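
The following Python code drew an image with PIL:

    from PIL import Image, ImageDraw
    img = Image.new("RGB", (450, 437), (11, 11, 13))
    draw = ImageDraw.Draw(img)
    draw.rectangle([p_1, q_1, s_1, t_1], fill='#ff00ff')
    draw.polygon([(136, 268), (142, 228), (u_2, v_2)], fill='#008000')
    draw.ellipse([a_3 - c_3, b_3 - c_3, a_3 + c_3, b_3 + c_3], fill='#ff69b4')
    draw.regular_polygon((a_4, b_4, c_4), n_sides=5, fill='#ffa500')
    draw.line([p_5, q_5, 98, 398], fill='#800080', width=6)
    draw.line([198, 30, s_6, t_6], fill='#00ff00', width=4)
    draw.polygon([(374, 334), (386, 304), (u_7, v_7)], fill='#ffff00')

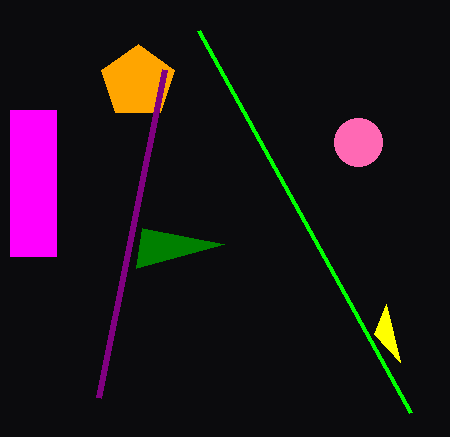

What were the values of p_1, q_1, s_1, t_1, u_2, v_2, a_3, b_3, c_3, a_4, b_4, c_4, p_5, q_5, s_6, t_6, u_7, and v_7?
p_1 = 10; q_1 = 110; s_1 = 56; t_1 = 256; u_2 = 224; v_2 = 244; a_3 = 358; b_3 = 142; c_3 = 24; a_4 = 138; b_4 = 82; c_4 = 38; p_5 = 164; q_5 = 70; s_6 = 410; t_6 = 412; u_7 = 400; v_7 = 362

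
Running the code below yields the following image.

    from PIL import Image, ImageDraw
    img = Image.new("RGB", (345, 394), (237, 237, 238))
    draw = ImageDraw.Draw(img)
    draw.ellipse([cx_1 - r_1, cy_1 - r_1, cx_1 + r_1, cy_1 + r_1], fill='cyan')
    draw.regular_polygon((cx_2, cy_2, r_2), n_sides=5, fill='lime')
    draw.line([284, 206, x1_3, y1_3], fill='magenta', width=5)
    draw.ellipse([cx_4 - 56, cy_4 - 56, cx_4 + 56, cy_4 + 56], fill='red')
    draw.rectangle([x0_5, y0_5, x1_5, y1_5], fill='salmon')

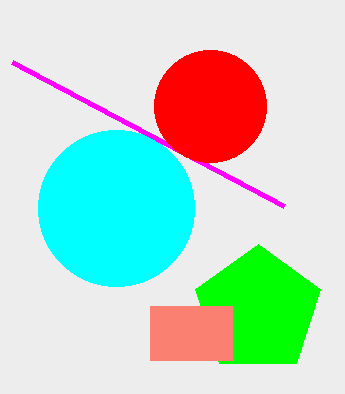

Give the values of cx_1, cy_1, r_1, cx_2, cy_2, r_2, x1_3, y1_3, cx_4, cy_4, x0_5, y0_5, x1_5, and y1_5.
cx_1 = 116; cy_1 = 208; r_1 = 78; cx_2 = 258; cy_2 = 310; r_2 = 66; x1_3 = 12; y1_3 = 62; cx_4 = 210; cy_4 = 106; x0_5 = 150; y0_5 = 306; x1_5 = 232; y1_5 = 360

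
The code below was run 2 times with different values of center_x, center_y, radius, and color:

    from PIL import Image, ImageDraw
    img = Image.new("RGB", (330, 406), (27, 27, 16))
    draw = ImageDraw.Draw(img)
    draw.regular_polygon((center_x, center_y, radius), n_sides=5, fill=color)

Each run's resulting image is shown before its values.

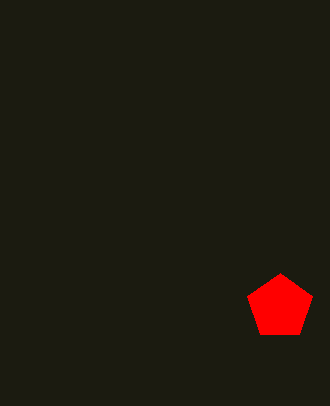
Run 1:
center_x = 280; center_y = 307; radius = 34; color = 'red'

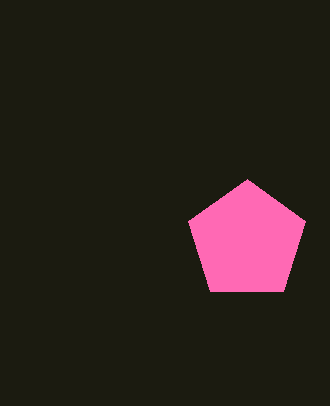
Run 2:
center_x = 247
center_y = 241
radius = 62
color = 'hotpink'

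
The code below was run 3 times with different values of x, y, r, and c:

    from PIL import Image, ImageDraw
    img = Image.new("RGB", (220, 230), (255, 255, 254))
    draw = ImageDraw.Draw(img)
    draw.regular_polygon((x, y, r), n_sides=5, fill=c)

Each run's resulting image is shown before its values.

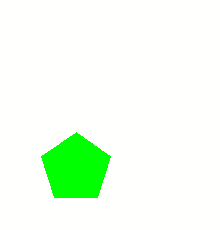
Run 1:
x = 76, y = 168, r = 36, c = 'lime'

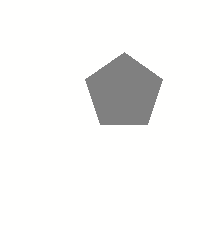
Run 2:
x = 124; y = 92; r = 40; c = 'gray'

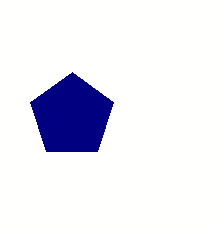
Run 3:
x = 72, y = 116, r = 44, c = 'navy'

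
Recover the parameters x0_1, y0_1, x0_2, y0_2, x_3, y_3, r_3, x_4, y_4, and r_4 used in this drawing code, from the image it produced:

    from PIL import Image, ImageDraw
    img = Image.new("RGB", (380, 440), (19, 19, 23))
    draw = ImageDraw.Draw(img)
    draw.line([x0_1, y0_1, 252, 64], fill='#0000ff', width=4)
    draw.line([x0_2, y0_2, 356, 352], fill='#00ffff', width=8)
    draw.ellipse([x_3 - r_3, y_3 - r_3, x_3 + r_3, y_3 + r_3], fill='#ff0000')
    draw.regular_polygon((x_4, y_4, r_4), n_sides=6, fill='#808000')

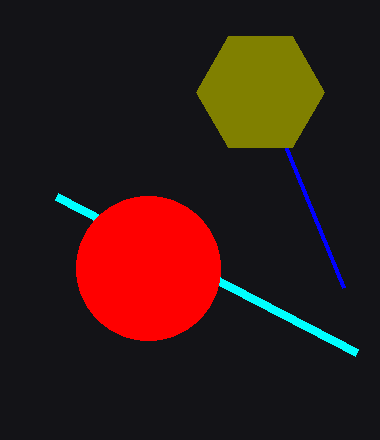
x0_1 = 344; y0_1 = 288; x0_2 = 56; y0_2 = 196; x_3 = 148; y_3 = 268; r_3 = 72; x_4 = 260; y_4 = 92; r_4 = 64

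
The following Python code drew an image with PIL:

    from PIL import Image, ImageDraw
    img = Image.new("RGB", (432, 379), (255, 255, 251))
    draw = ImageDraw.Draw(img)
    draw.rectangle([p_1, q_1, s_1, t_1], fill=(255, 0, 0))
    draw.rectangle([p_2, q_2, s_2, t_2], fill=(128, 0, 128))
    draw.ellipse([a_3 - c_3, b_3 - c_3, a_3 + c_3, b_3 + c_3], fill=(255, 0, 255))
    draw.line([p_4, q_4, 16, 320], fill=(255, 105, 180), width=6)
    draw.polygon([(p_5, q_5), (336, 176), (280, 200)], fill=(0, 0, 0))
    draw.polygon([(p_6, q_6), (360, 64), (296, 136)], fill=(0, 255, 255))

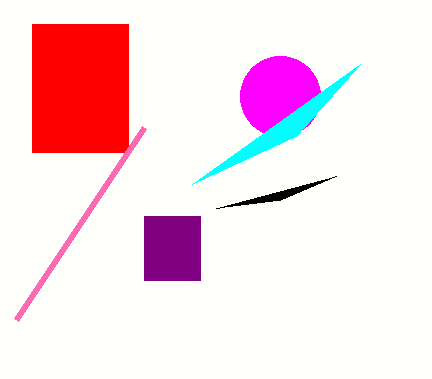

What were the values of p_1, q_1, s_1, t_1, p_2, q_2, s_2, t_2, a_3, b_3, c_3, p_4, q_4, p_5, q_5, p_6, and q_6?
p_1 = 32, q_1 = 24, s_1 = 128, t_1 = 152, p_2 = 144, q_2 = 216, s_2 = 200, t_2 = 280, a_3 = 280, b_3 = 96, c_3 = 40, p_4 = 144, q_4 = 128, p_5 = 216, q_5 = 208, p_6 = 192, q_6 = 184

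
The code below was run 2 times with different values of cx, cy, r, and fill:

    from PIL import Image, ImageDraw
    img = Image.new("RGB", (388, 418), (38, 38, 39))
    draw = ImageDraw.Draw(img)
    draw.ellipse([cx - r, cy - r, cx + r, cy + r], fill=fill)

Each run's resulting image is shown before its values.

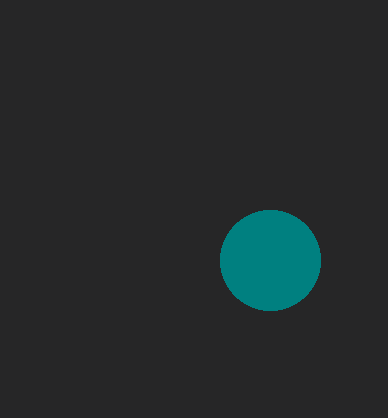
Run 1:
cx = 270
cy = 260
r = 50
fill = 'teal'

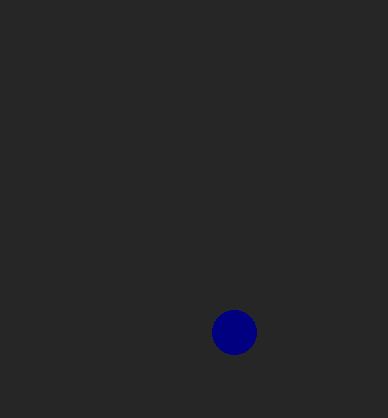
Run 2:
cx = 234; cy = 332; r = 22; fill = 'navy'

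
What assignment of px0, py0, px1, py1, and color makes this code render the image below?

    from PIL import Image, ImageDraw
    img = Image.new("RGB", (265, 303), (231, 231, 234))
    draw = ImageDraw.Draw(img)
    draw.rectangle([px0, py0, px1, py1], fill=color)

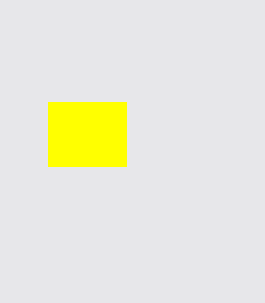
px0 = 48
py0 = 102
px1 = 126
py1 = 166
color = 'yellow'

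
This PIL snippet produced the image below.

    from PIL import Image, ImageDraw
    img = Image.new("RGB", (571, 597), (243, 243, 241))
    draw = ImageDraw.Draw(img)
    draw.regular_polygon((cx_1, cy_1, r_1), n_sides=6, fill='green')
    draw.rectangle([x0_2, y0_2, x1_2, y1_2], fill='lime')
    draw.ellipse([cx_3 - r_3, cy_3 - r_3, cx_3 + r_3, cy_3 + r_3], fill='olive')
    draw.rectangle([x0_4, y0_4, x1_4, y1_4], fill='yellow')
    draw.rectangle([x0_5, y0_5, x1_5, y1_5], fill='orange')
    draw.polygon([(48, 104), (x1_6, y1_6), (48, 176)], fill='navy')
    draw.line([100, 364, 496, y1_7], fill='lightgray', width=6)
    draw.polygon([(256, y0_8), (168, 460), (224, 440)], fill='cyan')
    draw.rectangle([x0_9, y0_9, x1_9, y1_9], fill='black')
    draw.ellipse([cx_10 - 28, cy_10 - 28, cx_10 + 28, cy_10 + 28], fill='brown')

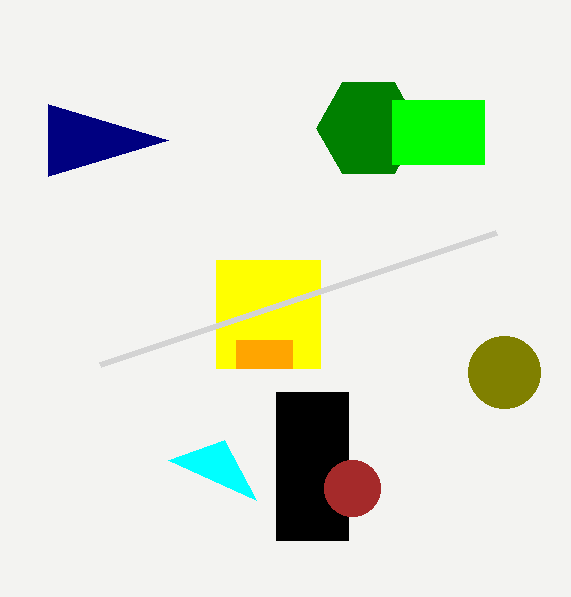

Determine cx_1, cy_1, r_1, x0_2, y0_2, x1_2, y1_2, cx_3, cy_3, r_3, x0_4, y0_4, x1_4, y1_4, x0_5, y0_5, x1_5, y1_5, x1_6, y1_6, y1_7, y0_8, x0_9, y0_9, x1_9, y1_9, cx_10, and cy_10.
cx_1 = 368, cy_1 = 128, r_1 = 52, x0_2 = 392, y0_2 = 100, x1_2 = 484, y1_2 = 164, cx_3 = 504, cy_3 = 372, r_3 = 36, x0_4 = 216, y0_4 = 260, x1_4 = 320, y1_4 = 368, x0_5 = 236, y0_5 = 340, x1_5 = 292, y1_5 = 368, x1_6 = 168, y1_6 = 140, y1_7 = 232, y0_8 = 500, x0_9 = 276, y0_9 = 392, x1_9 = 348, y1_9 = 540, cx_10 = 352, cy_10 = 488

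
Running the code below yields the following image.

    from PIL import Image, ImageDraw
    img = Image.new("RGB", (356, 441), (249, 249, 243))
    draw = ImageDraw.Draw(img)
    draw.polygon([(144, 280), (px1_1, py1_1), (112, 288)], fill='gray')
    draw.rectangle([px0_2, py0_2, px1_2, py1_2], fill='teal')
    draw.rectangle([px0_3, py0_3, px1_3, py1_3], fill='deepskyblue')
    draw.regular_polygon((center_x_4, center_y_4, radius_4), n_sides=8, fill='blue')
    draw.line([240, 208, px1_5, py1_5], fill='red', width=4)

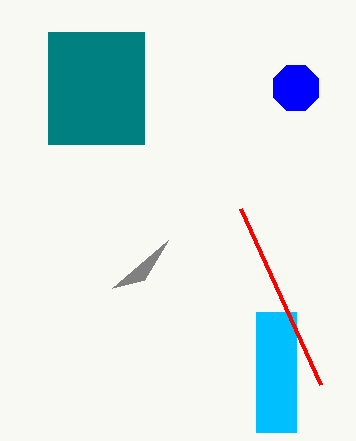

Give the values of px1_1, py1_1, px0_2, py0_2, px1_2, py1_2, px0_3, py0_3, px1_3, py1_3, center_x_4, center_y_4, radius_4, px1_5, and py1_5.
px1_1 = 168; py1_1 = 240; px0_2 = 48; py0_2 = 32; px1_2 = 144; py1_2 = 144; px0_3 = 256; py0_3 = 312; px1_3 = 296; py1_3 = 432; center_x_4 = 296; center_y_4 = 88; radius_4 = 24; px1_5 = 320; py1_5 = 384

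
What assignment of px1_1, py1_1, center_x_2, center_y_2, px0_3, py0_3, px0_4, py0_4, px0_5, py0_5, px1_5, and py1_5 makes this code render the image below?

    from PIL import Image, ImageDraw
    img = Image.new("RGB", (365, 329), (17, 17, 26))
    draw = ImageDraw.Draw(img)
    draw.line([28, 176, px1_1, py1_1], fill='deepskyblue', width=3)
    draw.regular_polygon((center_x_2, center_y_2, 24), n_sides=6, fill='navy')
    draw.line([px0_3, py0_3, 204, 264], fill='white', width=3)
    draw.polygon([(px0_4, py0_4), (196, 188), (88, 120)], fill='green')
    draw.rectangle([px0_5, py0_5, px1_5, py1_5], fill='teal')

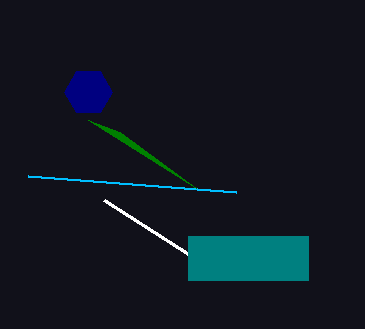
px1_1 = 236, py1_1 = 192, center_x_2 = 88, center_y_2 = 92, px0_3 = 104, py0_3 = 200, px0_4 = 120, py0_4 = 132, px0_5 = 188, py0_5 = 236, px1_5 = 308, py1_5 = 280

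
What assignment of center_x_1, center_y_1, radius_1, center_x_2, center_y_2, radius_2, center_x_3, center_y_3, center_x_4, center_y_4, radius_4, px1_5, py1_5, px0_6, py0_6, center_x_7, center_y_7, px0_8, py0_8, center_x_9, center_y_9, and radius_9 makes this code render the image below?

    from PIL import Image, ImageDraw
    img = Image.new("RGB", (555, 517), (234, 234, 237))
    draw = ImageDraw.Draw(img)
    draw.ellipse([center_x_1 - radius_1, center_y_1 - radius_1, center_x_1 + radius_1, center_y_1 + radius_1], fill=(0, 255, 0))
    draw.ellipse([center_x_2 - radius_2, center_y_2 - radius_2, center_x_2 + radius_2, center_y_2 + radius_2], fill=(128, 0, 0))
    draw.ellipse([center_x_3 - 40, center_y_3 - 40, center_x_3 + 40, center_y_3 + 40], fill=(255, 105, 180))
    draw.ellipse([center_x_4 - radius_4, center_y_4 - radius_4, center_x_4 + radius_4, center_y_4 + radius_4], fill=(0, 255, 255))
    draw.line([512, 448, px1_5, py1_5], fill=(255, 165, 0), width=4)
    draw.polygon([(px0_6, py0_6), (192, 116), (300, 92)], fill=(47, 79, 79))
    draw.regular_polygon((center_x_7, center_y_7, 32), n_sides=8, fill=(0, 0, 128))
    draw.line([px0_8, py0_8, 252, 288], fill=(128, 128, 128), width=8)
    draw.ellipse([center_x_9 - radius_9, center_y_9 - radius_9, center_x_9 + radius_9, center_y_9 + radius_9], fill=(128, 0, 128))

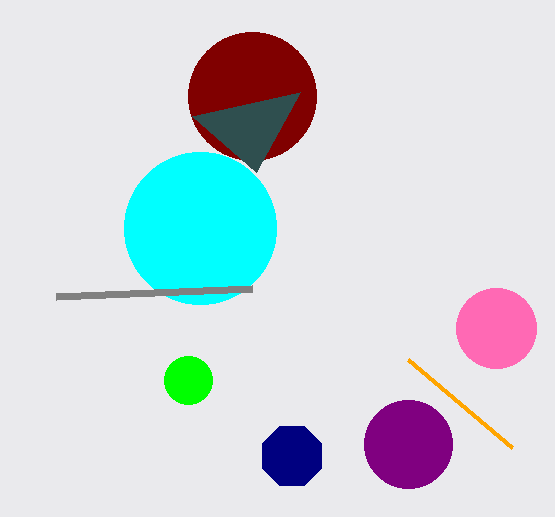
center_x_1 = 188; center_y_1 = 380; radius_1 = 24; center_x_2 = 252; center_y_2 = 96; radius_2 = 64; center_x_3 = 496; center_y_3 = 328; center_x_4 = 200; center_y_4 = 228; radius_4 = 76; px1_5 = 408; py1_5 = 360; px0_6 = 256; py0_6 = 172; center_x_7 = 292; center_y_7 = 456; px0_8 = 56; py0_8 = 296; center_x_9 = 408; center_y_9 = 444; radius_9 = 44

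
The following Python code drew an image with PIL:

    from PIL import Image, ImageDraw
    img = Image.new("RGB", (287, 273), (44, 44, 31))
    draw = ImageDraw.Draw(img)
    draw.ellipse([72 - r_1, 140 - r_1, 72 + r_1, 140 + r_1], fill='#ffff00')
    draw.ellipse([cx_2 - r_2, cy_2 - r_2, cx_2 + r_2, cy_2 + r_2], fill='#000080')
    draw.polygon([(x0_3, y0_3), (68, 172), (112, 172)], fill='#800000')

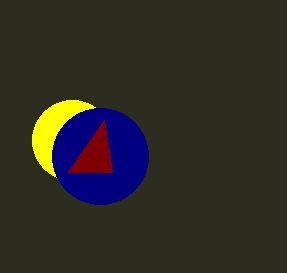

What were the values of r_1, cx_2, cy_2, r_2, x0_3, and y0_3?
r_1 = 40
cx_2 = 100
cy_2 = 156
r_2 = 48
x0_3 = 104
y0_3 = 120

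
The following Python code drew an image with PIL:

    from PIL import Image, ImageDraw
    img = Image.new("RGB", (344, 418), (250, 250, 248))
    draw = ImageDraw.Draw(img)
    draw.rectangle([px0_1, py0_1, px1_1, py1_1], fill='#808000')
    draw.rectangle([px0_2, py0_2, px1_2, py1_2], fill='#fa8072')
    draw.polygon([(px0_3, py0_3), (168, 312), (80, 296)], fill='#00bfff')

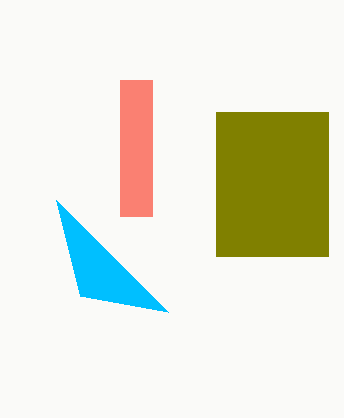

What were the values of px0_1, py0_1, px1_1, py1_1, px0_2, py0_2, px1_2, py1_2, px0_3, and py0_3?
px0_1 = 216
py0_1 = 112
px1_1 = 328
py1_1 = 256
px0_2 = 120
py0_2 = 80
px1_2 = 152
py1_2 = 216
px0_3 = 56
py0_3 = 200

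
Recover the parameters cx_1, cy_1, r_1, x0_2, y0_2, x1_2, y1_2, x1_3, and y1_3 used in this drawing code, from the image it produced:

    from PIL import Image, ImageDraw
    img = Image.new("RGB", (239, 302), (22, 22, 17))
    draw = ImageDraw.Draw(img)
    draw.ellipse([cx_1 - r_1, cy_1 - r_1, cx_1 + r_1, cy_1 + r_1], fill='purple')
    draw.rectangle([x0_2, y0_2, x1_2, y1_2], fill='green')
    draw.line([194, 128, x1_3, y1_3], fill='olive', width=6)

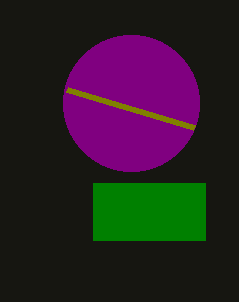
cx_1 = 131, cy_1 = 103, r_1 = 68, x0_2 = 93, y0_2 = 183, x1_2 = 205, y1_2 = 240, x1_3 = 67, y1_3 = 90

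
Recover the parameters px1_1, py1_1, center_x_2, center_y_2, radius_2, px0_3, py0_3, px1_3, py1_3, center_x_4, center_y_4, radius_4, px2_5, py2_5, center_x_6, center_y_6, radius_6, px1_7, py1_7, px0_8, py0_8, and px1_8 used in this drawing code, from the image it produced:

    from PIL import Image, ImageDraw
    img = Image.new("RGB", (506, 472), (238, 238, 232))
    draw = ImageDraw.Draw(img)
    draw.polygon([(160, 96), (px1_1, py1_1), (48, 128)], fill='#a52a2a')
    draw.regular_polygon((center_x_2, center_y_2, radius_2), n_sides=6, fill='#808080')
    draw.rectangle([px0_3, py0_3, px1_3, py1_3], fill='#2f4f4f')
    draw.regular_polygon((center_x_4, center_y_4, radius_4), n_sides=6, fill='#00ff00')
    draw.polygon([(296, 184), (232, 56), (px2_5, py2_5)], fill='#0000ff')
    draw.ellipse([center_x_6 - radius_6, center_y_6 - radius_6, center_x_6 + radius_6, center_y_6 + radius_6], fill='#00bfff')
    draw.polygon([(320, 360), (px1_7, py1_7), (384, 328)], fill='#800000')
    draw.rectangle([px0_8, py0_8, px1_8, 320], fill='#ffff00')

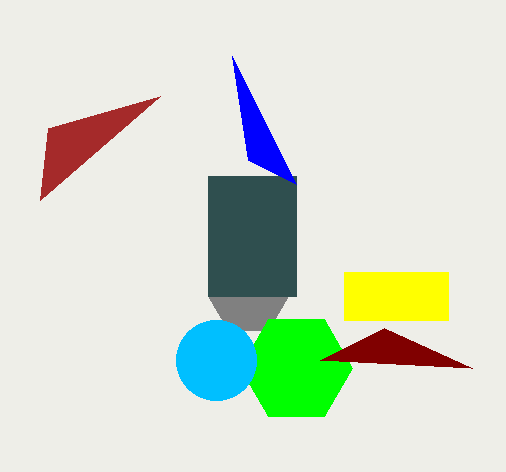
px1_1 = 40; py1_1 = 200; center_x_2 = 248; center_y_2 = 296; radius_2 = 40; px0_3 = 208; py0_3 = 176; px1_3 = 296; py1_3 = 296; center_x_4 = 296; center_y_4 = 368; radius_4 = 56; px2_5 = 248; py2_5 = 160; center_x_6 = 216; center_y_6 = 360; radius_6 = 40; px1_7 = 472; py1_7 = 368; px0_8 = 344; py0_8 = 272; px1_8 = 448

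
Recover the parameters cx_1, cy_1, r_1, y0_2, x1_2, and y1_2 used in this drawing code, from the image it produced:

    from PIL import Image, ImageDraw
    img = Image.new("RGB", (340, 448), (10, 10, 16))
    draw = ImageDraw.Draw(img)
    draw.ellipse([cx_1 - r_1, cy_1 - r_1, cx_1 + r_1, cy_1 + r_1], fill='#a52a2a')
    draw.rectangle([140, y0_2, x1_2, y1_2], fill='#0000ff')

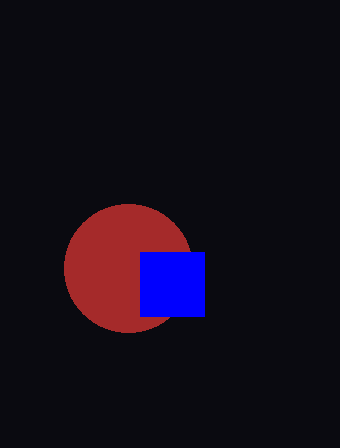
cx_1 = 128, cy_1 = 268, r_1 = 64, y0_2 = 252, x1_2 = 204, y1_2 = 316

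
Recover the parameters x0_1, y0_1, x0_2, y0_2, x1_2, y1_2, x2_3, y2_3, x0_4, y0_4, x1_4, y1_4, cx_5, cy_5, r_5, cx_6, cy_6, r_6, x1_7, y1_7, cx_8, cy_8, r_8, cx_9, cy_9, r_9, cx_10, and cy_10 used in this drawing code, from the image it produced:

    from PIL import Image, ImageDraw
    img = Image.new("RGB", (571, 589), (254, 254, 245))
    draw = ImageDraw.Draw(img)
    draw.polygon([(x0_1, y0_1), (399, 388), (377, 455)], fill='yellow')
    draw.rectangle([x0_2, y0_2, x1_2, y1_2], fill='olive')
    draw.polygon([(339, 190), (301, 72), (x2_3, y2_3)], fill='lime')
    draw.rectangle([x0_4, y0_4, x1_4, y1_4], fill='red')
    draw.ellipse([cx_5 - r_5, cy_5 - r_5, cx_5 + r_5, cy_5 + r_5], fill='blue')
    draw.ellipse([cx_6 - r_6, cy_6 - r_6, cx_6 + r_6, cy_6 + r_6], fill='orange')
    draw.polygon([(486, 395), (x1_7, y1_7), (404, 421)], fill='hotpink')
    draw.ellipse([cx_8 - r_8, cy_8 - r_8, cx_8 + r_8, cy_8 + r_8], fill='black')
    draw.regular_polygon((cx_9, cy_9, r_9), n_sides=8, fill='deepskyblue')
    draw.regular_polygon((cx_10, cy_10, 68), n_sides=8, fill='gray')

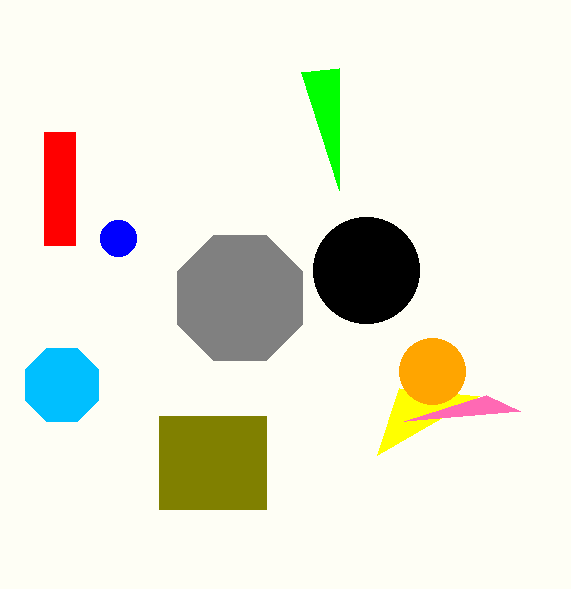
x0_1 = 479, y0_1 = 396, x0_2 = 159, y0_2 = 416, x1_2 = 266, y1_2 = 509, x2_3 = 339, y2_3 = 68, x0_4 = 44, y0_4 = 132, x1_4 = 75, y1_4 = 245, cx_5 = 118, cy_5 = 238, r_5 = 18, cx_6 = 432, cy_6 = 371, r_6 = 33, x1_7 = 520, y1_7 = 411, cx_8 = 366, cy_8 = 270, r_8 = 53, cx_9 = 62, cy_9 = 385, r_9 = 40, cx_10 = 240, cy_10 = 298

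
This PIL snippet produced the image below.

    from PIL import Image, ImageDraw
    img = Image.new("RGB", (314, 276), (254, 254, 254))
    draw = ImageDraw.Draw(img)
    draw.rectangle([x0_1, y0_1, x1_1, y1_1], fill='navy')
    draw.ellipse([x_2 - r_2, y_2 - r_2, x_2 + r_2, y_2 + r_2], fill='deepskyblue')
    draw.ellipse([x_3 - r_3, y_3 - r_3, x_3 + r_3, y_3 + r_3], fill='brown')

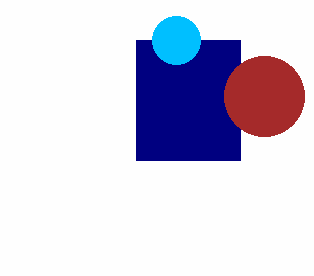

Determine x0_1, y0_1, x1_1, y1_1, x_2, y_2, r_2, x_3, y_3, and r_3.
x0_1 = 136, y0_1 = 40, x1_1 = 240, y1_1 = 160, x_2 = 176, y_2 = 40, r_2 = 24, x_3 = 264, y_3 = 96, r_3 = 40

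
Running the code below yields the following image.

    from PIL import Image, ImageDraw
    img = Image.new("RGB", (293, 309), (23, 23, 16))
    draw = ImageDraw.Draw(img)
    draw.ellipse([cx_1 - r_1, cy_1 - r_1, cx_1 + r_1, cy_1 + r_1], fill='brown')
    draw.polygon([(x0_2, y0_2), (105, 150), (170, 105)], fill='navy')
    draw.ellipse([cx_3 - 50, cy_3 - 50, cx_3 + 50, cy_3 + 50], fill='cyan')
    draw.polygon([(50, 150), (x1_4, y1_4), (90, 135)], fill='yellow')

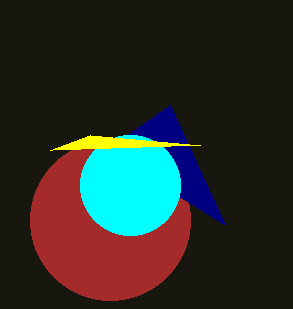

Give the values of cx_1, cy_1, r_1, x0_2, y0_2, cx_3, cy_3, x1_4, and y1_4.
cx_1 = 110
cy_1 = 220
r_1 = 80
x0_2 = 225
y0_2 = 225
cx_3 = 130
cy_3 = 185
x1_4 = 200
y1_4 = 145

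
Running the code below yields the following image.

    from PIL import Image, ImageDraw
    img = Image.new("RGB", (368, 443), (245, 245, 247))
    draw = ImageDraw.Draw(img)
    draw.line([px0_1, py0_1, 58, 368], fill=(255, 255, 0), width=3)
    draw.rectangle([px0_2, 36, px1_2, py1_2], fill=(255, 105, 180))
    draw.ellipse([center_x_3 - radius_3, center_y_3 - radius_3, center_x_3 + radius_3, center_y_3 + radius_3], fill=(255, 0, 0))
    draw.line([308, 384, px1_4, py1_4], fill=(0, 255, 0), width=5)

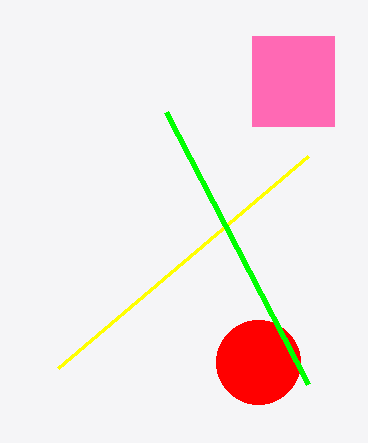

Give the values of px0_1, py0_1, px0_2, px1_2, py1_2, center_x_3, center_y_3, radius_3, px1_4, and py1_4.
px0_1 = 308; py0_1 = 156; px0_2 = 252; px1_2 = 334; py1_2 = 126; center_x_3 = 258; center_y_3 = 362; radius_3 = 42; px1_4 = 166; py1_4 = 112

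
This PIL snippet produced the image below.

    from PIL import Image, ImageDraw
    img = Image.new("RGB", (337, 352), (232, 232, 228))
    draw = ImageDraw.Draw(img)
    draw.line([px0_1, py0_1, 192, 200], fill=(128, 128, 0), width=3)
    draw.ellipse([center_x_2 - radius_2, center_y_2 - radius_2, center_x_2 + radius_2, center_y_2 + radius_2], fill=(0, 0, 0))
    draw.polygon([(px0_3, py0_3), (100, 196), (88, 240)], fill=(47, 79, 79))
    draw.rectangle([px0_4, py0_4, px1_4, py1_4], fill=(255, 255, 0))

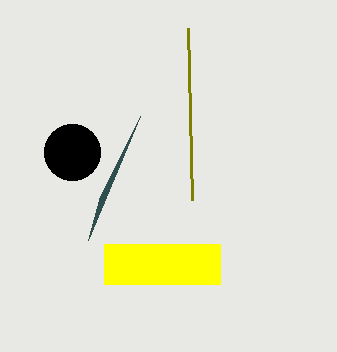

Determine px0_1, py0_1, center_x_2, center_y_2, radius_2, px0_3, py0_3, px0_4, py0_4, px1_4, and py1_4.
px0_1 = 188
py0_1 = 28
center_x_2 = 72
center_y_2 = 152
radius_2 = 28
px0_3 = 140
py0_3 = 116
px0_4 = 104
py0_4 = 244
px1_4 = 220
py1_4 = 284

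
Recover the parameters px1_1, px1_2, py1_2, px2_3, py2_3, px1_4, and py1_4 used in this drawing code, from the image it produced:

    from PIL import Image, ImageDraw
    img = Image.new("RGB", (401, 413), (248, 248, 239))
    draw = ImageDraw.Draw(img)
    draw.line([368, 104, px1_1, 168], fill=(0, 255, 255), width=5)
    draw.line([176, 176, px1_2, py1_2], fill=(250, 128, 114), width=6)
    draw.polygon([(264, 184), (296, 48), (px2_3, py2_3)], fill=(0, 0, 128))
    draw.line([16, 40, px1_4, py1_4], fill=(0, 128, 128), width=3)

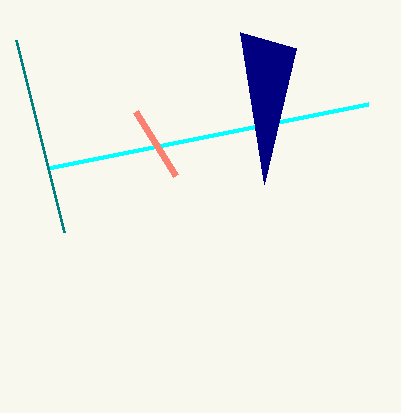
px1_1 = 48; px1_2 = 136; py1_2 = 112; px2_3 = 240; py2_3 = 32; px1_4 = 64; py1_4 = 232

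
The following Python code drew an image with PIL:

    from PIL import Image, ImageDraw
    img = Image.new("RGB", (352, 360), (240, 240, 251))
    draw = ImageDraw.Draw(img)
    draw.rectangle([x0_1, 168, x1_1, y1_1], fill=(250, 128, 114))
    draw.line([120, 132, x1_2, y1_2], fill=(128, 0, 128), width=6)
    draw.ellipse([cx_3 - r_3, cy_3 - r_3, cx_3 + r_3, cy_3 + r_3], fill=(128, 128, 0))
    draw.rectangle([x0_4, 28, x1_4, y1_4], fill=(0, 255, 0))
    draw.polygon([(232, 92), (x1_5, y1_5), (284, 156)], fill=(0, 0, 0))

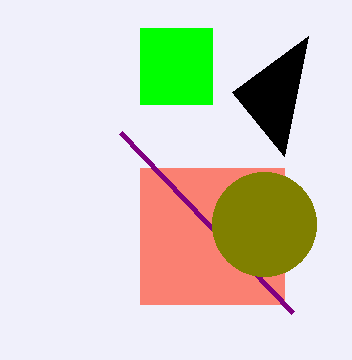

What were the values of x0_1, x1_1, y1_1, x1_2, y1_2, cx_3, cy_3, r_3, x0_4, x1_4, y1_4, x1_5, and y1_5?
x0_1 = 140, x1_1 = 284, y1_1 = 304, x1_2 = 292, y1_2 = 312, cx_3 = 264, cy_3 = 224, r_3 = 52, x0_4 = 140, x1_4 = 212, y1_4 = 104, x1_5 = 308, y1_5 = 36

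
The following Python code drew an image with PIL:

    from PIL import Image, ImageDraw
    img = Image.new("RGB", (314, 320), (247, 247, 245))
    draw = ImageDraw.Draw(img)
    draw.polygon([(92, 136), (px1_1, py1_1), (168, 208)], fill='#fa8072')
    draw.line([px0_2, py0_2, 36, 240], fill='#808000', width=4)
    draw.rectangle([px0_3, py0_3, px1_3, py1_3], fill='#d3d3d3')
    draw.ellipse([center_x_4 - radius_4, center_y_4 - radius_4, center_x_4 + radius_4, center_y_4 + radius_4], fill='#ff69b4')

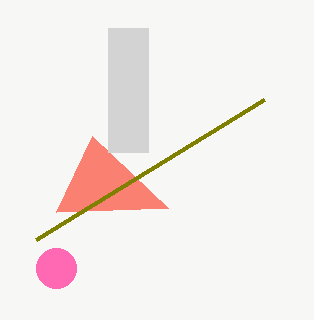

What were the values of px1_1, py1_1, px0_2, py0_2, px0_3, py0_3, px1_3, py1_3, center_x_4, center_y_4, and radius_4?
px1_1 = 56, py1_1 = 212, px0_2 = 264, py0_2 = 100, px0_3 = 108, py0_3 = 28, px1_3 = 148, py1_3 = 152, center_x_4 = 56, center_y_4 = 268, radius_4 = 20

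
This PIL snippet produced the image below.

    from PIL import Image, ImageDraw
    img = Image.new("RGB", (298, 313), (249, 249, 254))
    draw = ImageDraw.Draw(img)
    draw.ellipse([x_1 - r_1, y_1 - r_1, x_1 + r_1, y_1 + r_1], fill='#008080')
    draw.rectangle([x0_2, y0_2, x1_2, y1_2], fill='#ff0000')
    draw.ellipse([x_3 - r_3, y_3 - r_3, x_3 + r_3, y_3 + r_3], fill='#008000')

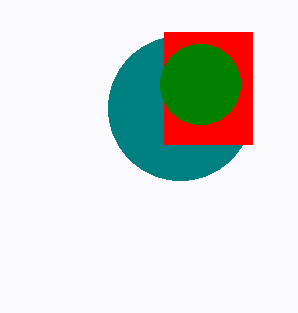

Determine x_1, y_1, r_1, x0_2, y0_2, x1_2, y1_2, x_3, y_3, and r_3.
x_1 = 180; y_1 = 108; r_1 = 72; x0_2 = 164; y0_2 = 32; x1_2 = 252; y1_2 = 144; x_3 = 200; y_3 = 84; r_3 = 40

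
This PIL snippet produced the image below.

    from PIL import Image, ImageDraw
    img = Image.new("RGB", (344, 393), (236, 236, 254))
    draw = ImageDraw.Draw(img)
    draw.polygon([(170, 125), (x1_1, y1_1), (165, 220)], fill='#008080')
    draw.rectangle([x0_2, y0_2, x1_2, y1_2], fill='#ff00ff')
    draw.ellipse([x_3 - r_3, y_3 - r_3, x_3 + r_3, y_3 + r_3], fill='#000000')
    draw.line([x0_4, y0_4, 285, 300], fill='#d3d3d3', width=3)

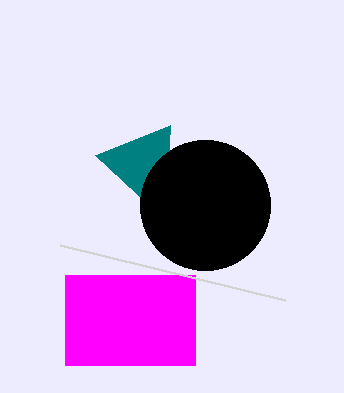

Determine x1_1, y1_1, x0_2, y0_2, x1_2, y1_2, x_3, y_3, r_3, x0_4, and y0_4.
x1_1 = 95
y1_1 = 155
x0_2 = 65
y0_2 = 275
x1_2 = 195
y1_2 = 365
x_3 = 205
y_3 = 205
r_3 = 65
x0_4 = 60
y0_4 = 245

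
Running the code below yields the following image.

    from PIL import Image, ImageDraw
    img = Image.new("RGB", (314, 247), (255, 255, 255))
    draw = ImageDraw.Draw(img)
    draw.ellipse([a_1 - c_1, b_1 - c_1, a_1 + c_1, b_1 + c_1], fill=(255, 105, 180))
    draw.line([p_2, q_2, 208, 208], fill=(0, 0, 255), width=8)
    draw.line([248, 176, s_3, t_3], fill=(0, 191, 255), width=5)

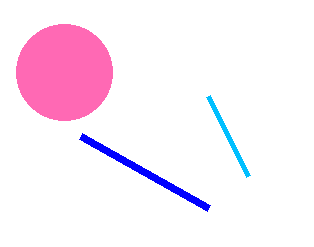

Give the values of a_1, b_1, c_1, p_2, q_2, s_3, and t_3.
a_1 = 64, b_1 = 72, c_1 = 48, p_2 = 80, q_2 = 136, s_3 = 208, t_3 = 96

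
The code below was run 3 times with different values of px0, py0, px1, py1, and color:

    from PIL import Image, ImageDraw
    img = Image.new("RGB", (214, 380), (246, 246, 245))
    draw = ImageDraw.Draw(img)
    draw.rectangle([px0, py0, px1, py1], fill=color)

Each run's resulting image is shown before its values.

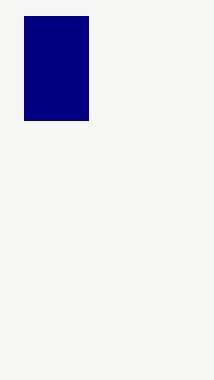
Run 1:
px0 = 24, py0 = 16, px1 = 88, py1 = 120, color = 'navy'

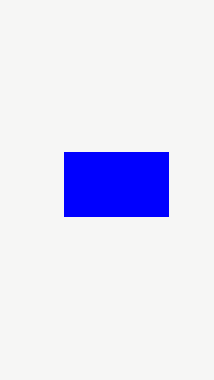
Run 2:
px0 = 64, py0 = 152, px1 = 168, py1 = 216, color = 'blue'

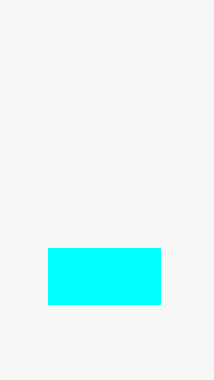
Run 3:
px0 = 48; py0 = 248; px1 = 160; py1 = 304; color = 'cyan'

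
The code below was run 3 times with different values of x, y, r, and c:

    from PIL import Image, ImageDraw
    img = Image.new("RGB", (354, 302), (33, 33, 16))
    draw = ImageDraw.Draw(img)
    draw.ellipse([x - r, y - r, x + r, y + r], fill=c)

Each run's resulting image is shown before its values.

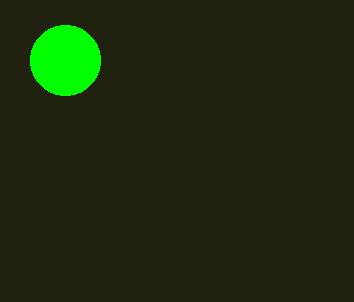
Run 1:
x = 65
y = 60
r = 35
c = 'lime'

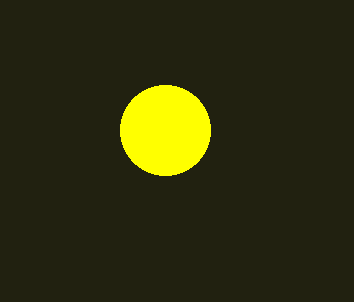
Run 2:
x = 165; y = 130; r = 45; c = 'yellow'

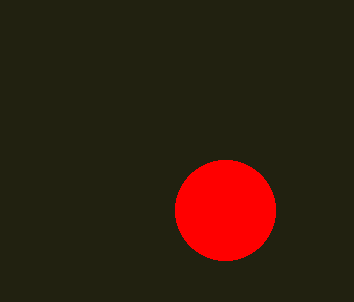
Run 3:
x = 225, y = 210, r = 50, c = 'red'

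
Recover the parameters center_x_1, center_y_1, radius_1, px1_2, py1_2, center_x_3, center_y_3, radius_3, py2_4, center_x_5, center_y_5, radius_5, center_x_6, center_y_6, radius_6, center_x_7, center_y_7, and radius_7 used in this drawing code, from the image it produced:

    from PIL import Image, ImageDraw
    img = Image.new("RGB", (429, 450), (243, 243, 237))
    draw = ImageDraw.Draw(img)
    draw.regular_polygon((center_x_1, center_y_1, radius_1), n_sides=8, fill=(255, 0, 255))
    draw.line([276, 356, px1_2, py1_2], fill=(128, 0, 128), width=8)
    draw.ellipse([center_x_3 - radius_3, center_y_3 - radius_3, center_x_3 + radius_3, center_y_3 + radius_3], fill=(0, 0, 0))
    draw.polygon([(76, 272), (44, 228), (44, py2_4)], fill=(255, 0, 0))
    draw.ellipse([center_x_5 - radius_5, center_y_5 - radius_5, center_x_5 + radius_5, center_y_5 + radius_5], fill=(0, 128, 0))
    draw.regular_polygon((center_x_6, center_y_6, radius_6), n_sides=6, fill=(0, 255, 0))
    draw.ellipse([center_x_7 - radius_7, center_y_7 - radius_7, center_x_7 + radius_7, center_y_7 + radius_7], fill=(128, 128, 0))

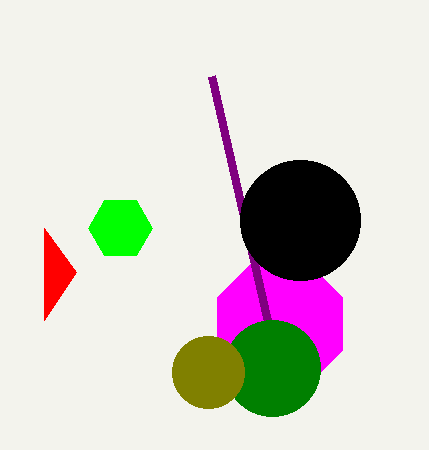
center_x_1 = 280; center_y_1 = 324; radius_1 = 68; px1_2 = 212; py1_2 = 76; center_x_3 = 300; center_y_3 = 220; radius_3 = 60; py2_4 = 320; center_x_5 = 272; center_y_5 = 368; radius_5 = 48; center_x_6 = 120; center_y_6 = 228; radius_6 = 32; center_x_7 = 208; center_y_7 = 372; radius_7 = 36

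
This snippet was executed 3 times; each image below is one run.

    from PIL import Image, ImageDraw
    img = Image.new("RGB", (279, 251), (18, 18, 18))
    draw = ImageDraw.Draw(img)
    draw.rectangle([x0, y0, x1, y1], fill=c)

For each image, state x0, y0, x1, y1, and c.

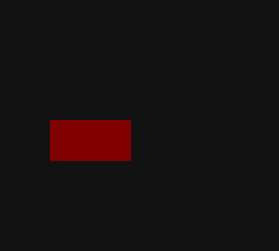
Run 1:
x0 = 50
y0 = 120
x1 = 130
y1 = 160
c = 'maroon'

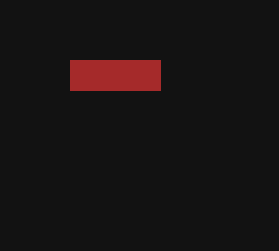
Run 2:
x0 = 70
y0 = 60
x1 = 160
y1 = 90
c = 'brown'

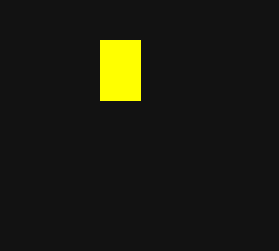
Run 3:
x0 = 100
y0 = 40
x1 = 140
y1 = 100
c = 'yellow'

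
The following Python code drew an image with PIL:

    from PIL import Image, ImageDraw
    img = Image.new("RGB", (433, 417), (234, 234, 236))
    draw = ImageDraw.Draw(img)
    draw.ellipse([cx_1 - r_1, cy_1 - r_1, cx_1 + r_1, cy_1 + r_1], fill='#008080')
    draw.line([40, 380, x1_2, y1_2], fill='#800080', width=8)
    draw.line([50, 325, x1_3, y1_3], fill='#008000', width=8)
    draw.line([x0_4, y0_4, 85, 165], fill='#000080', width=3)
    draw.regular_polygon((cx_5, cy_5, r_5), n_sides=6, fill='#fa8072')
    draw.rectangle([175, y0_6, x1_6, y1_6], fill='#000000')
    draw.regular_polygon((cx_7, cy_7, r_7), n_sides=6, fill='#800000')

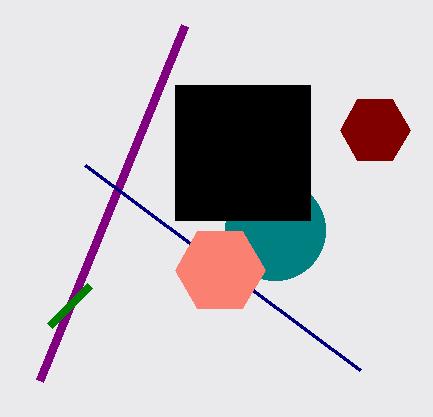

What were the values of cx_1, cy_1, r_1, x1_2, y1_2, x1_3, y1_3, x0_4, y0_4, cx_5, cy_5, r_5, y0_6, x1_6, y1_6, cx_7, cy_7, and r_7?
cx_1 = 275
cy_1 = 230
r_1 = 50
x1_2 = 185
y1_2 = 25
x1_3 = 90
y1_3 = 285
x0_4 = 360
y0_4 = 370
cx_5 = 220
cy_5 = 270
r_5 = 45
y0_6 = 85
x1_6 = 310
y1_6 = 220
cx_7 = 375
cy_7 = 130
r_7 = 35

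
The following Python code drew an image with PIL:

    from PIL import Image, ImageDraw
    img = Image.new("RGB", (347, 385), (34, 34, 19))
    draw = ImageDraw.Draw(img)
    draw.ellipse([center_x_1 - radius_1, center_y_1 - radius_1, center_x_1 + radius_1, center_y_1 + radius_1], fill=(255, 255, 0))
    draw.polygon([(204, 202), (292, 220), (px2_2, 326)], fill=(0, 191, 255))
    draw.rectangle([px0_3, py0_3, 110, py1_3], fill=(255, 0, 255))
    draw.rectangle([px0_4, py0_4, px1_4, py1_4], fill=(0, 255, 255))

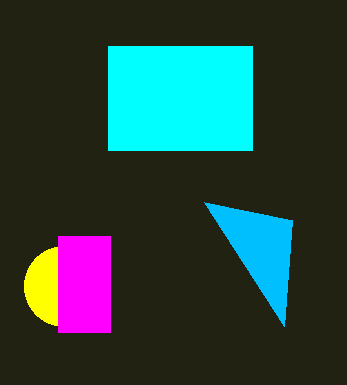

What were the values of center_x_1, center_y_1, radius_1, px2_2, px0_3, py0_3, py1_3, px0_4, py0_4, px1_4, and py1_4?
center_x_1 = 64, center_y_1 = 286, radius_1 = 40, px2_2 = 284, px0_3 = 58, py0_3 = 236, py1_3 = 332, px0_4 = 108, py0_4 = 46, px1_4 = 252, py1_4 = 150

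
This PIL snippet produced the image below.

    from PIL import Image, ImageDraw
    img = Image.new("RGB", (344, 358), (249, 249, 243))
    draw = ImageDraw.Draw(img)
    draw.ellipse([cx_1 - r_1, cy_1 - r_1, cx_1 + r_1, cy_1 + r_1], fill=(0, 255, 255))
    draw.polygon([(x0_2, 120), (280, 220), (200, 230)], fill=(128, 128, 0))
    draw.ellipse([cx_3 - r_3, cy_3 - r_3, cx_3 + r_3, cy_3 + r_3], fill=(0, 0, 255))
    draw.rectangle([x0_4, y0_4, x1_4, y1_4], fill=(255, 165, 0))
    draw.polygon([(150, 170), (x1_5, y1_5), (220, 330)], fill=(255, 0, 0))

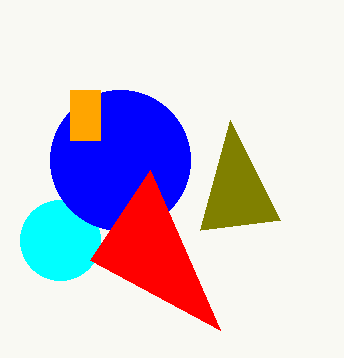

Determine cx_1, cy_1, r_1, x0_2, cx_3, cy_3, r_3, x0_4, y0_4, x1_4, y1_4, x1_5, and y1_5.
cx_1 = 60, cy_1 = 240, r_1 = 40, x0_2 = 230, cx_3 = 120, cy_3 = 160, r_3 = 70, x0_4 = 70, y0_4 = 90, x1_4 = 100, y1_4 = 140, x1_5 = 90, y1_5 = 260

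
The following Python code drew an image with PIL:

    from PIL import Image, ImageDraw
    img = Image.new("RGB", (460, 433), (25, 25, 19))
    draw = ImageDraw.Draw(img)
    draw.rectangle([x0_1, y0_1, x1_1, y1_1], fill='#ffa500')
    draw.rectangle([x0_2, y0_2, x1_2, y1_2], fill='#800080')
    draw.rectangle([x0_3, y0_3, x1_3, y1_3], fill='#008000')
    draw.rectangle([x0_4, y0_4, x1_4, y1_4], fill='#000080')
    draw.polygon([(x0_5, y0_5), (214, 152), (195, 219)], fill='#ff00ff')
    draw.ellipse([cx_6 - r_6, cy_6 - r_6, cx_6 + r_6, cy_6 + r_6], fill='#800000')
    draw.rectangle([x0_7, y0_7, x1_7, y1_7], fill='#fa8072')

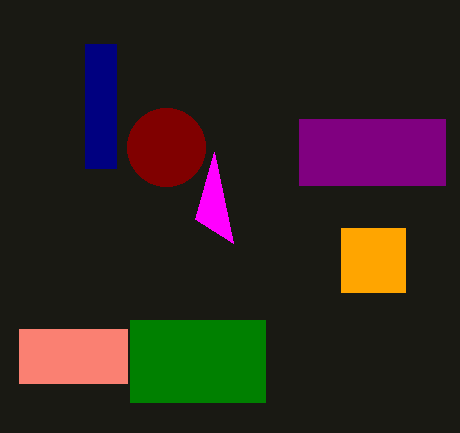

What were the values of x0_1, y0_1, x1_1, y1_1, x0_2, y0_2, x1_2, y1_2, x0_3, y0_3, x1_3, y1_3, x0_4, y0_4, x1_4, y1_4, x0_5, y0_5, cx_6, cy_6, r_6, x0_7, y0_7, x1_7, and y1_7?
x0_1 = 341; y0_1 = 228; x1_1 = 405; y1_1 = 292; x0_2 = 299; y0_2 = 119; x1_2 = 445; y1_2 = 185; x0_3 = 130; y0_3 = 320; x1_3 = 265; y1_3 = 402; x0_4 = 85; y0_4 = 44; x1_4 = 116; y1_4 = 168; x0_5 = 233; y0_5 = 243; cx_6 = 166; cy_6 = 147; r_6 = 39; x0_7 = 19; y0_7 = 329; x1_7 = 127; y1_7 = 383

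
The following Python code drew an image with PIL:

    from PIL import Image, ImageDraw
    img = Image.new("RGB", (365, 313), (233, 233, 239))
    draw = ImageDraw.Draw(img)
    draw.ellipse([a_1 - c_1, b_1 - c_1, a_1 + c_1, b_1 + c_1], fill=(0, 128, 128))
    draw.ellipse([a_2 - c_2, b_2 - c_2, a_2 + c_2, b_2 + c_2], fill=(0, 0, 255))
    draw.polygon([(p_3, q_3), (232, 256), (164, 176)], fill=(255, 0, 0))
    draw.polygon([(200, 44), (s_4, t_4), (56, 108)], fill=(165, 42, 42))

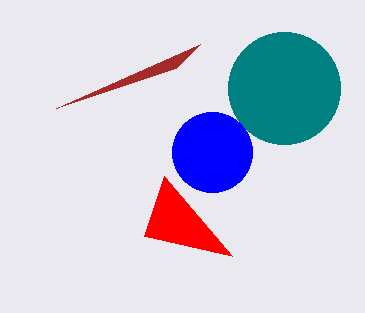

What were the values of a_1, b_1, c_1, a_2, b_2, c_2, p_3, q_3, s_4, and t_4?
a_1 = 284, b_1 = 88, c_1 = 56, a_2 = 212, b_2 = 152, c_2 = 40, p_3 = 144, q_3 = 236, s_4 = 176, t_4 = 68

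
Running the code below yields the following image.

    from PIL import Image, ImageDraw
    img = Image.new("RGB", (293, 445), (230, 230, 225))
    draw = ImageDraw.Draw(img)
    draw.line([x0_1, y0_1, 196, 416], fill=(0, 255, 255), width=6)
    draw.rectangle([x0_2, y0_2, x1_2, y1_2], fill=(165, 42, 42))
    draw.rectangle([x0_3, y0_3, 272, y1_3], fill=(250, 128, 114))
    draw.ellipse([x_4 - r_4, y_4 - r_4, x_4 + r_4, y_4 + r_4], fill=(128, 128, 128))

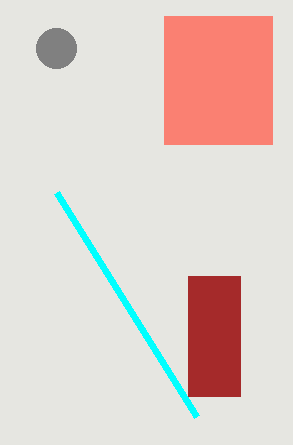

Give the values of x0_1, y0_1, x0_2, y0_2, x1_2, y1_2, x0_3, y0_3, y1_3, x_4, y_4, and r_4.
x0_1 = 56; y0_1 = 192; x0_2 = 188; y0_2 = 276; x1_2 = 240; y1_2 = 396; x0_3 = 164; y0_3 = 16; y1_3 = 144; x_4 = 56; y_4 = 48; r_4 = 20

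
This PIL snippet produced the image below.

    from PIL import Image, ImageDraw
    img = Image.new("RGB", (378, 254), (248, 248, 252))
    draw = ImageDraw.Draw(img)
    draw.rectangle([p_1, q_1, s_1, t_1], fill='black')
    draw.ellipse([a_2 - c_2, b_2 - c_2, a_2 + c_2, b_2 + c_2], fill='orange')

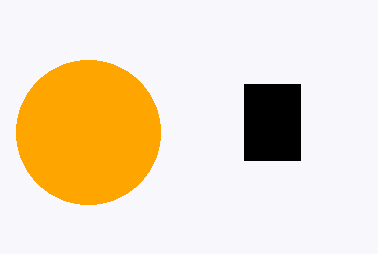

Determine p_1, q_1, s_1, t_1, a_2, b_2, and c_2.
p_1 = 244, q_1 = 84, s_1 = 300, t_1 = 160, a_2 = 88, b_2 = 132, c_2 = 72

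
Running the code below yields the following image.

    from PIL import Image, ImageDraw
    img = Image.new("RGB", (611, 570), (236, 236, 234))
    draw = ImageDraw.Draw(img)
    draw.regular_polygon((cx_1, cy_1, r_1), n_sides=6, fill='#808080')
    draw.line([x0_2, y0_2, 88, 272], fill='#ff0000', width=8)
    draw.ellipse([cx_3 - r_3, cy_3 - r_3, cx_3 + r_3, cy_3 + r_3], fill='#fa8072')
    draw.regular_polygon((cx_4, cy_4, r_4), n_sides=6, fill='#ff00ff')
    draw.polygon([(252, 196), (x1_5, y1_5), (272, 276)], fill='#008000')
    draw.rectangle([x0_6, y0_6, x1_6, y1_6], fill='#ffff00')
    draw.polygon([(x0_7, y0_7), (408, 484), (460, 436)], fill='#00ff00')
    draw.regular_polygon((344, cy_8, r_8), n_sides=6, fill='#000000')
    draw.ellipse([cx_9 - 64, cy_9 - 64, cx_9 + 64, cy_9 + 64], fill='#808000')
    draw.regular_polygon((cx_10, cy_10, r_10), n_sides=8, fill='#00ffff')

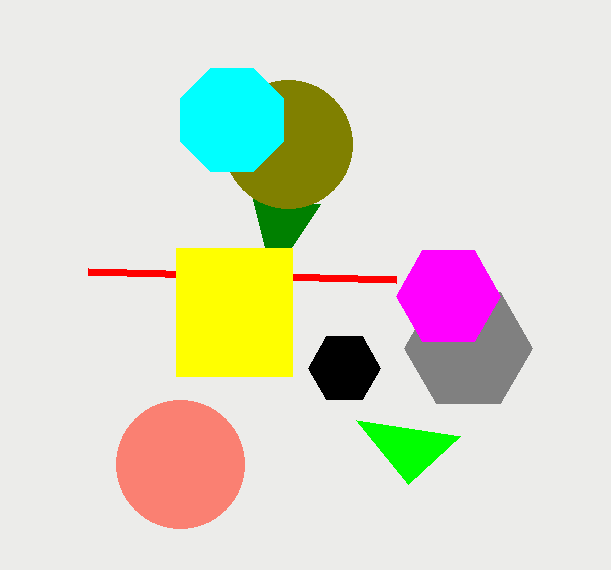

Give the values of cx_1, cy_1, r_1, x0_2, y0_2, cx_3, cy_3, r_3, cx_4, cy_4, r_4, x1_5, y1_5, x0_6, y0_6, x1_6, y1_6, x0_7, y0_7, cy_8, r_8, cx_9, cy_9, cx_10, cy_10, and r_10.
cx_1 = 468; cy_1 = 348; r_1 = 64; x0_2 = 396; y0_2 = 280; cx_3 = 180; cy_3 = 464; r_3 = 64; cx_4 = 448; cy_4 = 296; r_4 = 52; x1_5 = 320; y1_5 = 204; x0_6 = 176; y0_6 = 248; x1_6 = 292; y1_6 = 376; x0_7 = 356; y0_7 = 420; cy_8 = 368; r_8 = 36; cx_9 = 288; cy_9 = 144; cx_10 = 232; cy_10 = 120; r_10 = 56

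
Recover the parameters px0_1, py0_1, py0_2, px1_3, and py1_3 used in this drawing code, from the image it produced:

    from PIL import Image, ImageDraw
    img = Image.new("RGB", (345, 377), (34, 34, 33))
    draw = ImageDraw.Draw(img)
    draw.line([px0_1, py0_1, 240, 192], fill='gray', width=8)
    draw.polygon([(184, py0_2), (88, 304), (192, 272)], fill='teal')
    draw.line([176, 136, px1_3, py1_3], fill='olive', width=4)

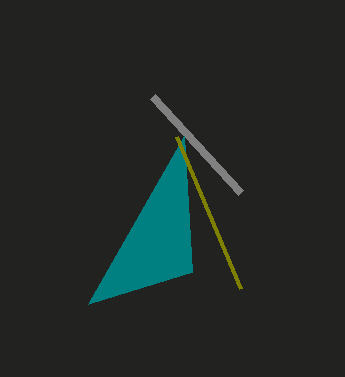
px0_1 = 152
py0_1 = 96
py0_2 = 136
px1_3 = 240
py1_3 = 288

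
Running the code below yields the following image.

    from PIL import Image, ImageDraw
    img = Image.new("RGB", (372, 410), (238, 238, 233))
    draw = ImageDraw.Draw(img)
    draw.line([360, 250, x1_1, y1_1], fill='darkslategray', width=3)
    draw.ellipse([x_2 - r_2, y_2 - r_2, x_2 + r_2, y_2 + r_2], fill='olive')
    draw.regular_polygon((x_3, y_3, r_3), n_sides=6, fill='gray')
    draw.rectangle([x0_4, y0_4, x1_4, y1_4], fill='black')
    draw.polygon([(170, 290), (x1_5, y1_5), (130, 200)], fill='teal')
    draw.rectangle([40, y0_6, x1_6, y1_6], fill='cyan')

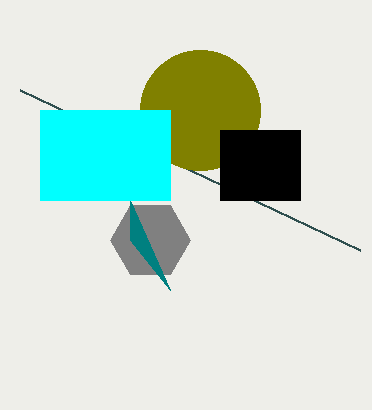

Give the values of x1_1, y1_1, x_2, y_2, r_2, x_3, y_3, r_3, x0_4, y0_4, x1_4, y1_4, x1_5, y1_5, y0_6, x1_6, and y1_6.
x1_1 = 20
y1_1 = 90
x_2 = 200
y_2 = 110
r_2 = 60
x_3 = 150
y_3 = 240
r_3 = 40
x0_4 = 220
y0_4 = 130
x1_4 = 300
y1_4 = 200
x1_5 = 130
y1_5 = 240
y0_6 = 110
x1_6 = 170
y1_6 = 200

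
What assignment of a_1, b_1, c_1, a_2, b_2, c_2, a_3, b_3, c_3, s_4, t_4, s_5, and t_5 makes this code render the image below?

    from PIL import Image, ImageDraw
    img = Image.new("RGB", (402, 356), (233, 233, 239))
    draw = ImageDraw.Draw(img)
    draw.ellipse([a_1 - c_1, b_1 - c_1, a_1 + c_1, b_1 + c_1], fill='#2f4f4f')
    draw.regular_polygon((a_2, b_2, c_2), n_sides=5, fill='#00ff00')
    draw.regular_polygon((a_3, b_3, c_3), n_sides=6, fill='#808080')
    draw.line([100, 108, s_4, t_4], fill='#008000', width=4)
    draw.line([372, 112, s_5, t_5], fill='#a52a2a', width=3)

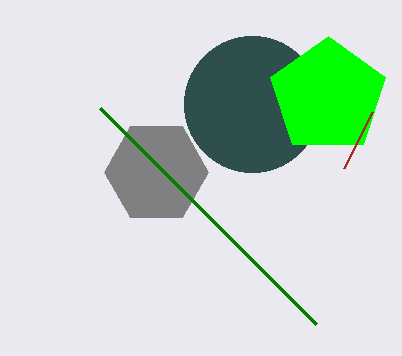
a_1 = 252; b_1 = 104; c_1 = 68; a_2 = 328; b_2 = 96; c_2 = 60; a_3 = 156; b_3 = 172; c_3 = 52; s_4 = 316; t_4 = 324; s_5 = 344; t_5 = 168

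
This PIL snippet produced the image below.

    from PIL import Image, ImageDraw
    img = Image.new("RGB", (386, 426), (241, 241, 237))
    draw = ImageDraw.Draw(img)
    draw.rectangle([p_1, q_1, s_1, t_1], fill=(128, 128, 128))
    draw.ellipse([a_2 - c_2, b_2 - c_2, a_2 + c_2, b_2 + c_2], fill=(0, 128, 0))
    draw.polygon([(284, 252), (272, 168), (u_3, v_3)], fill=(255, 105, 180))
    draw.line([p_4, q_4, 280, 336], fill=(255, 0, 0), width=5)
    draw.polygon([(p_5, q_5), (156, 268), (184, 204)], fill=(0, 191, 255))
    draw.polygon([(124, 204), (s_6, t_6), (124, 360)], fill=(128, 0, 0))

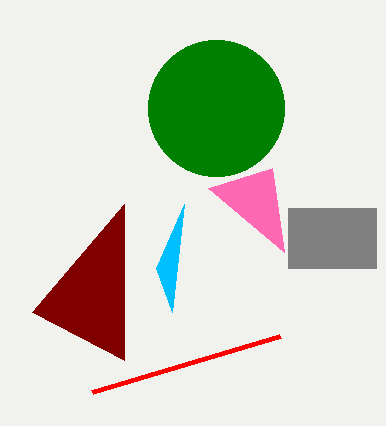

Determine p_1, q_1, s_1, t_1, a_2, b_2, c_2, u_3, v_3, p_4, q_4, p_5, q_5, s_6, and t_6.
p_1 = 288, q_1 = 208, s_1 = 376, t_1 = 268, a_2 = 216, b_2 = 108, c_2 = 68, u_3 = 208, v_3 = 188, p_4 = 92, q_4 = 392, p_5 = 172, q_5 = 312, s_6 = 32, t_6 = 312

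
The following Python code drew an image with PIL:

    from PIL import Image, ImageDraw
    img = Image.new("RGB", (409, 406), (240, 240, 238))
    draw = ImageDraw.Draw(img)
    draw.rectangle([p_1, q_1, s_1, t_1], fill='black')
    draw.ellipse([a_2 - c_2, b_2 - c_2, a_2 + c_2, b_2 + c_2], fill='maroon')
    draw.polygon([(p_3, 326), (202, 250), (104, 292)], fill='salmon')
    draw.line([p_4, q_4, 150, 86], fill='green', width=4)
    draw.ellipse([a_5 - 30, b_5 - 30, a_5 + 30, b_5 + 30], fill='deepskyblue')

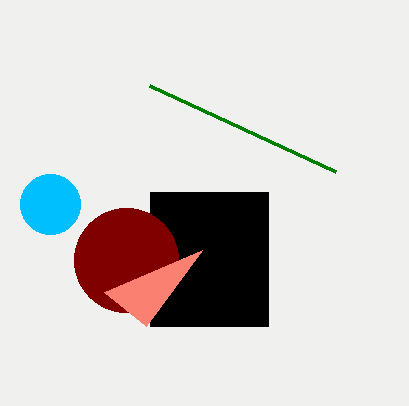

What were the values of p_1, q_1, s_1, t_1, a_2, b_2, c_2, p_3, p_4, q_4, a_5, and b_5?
p_1 = 150; q_1 = 192; s_1 = 268; t_1 = 326; a_2 = 126; b_2 = 260; c_2 = 52; p_3 = 146; p_4 = 336; q_4 = 172; a_5 = 50; b_5 = 204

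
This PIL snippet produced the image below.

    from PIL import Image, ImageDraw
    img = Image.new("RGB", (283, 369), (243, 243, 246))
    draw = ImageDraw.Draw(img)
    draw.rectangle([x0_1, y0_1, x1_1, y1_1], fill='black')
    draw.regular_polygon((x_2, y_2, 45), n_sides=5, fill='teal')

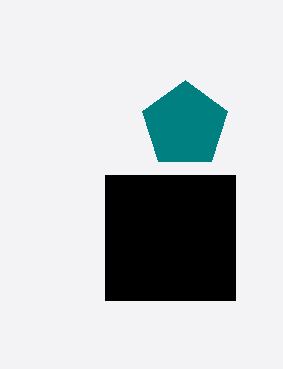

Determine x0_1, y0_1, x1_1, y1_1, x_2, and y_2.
x0_1 = 105, y0_1 = 175, x1_1 = 235, y1_1 = 300, x_2 = 185, y_2 = 125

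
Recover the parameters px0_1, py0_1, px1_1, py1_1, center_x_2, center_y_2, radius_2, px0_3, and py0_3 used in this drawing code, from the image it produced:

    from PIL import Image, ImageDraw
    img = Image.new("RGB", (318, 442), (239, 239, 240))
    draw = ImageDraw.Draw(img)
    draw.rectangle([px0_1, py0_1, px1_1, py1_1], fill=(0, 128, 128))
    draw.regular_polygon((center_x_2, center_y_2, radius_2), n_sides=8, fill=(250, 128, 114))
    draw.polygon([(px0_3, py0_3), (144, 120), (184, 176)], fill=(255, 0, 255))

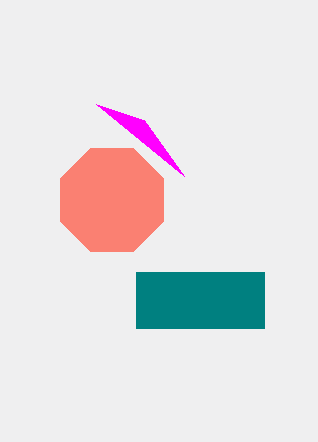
px0_1 = 136
py0_1 = 272
px1_1 = 264
py1_1 = 328
center_x_2 = 112
center_y_2 = 200
radius_2 = 56
px0_3 = 96
py0_3 = 104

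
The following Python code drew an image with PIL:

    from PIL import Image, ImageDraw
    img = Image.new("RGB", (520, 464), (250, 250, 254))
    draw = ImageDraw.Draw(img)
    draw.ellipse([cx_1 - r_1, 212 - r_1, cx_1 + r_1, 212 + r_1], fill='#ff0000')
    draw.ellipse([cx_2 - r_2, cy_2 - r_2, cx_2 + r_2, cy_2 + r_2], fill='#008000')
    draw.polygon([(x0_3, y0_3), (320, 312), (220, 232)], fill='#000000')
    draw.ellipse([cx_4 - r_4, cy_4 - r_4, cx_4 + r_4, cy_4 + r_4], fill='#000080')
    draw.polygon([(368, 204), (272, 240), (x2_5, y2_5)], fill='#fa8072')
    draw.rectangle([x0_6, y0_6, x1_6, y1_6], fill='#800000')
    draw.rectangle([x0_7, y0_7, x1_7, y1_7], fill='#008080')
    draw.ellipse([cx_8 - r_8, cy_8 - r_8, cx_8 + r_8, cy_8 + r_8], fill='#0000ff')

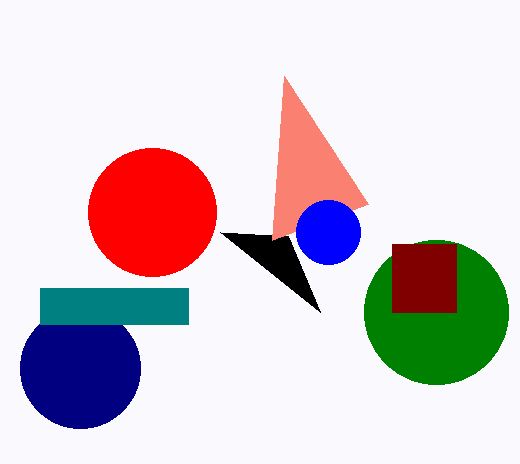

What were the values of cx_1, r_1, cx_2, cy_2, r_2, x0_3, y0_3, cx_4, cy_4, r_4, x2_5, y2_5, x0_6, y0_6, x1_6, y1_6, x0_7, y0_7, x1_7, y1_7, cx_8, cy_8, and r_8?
cx_1 = 152; r_1 = 64; cx_2 = 436; cy_2 = 312; r_2 = 72; x0_3 = 288; y0_3 = 236; cx_4 = 80; cy_4 = 368; r_4 = 60; x2_5 = 284; y2_5 = 76; x0_6 = 392; y0_6 = 244; x1_6 = 456; y1_6 = 312; x0_7 = 40; y0_7 = 288; x1_7 = 188; y1_7 = 324; cx_8 = 328; cy_8 = 232; r_8 = 32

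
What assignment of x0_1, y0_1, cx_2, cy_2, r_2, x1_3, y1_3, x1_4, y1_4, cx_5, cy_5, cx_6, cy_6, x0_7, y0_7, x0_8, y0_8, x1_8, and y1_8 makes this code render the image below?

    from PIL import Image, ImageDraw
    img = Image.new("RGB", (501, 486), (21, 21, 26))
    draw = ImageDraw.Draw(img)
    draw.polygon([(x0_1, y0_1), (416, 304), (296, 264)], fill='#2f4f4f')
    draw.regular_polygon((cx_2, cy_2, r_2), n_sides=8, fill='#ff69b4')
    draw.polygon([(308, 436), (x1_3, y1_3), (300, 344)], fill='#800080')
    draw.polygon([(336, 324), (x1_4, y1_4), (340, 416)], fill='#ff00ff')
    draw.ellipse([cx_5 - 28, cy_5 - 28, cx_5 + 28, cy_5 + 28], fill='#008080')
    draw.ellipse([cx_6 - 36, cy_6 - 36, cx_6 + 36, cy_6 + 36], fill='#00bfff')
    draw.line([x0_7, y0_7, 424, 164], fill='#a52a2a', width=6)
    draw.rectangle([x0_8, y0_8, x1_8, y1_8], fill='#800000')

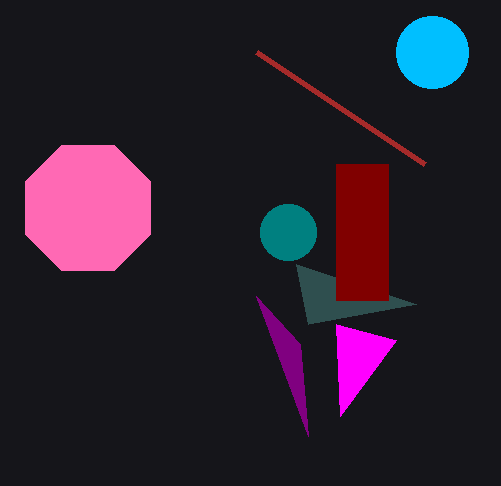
x0_1 = 308, y0_1 = 324, cx_2 = 88, cy_2 = 208, r_2 = 68, x1_3 = 256, y1_3 = 296, x1_4 = 396, y1_4 = 340, cx_5 = 288, cy_5 = 232, cx_6 = 432, cy_6 = 52, x0_7 = 256, y0_7 = 52, x0_8 = 336, y0_8 = 164, x1_8 = 388, y1_8 = 300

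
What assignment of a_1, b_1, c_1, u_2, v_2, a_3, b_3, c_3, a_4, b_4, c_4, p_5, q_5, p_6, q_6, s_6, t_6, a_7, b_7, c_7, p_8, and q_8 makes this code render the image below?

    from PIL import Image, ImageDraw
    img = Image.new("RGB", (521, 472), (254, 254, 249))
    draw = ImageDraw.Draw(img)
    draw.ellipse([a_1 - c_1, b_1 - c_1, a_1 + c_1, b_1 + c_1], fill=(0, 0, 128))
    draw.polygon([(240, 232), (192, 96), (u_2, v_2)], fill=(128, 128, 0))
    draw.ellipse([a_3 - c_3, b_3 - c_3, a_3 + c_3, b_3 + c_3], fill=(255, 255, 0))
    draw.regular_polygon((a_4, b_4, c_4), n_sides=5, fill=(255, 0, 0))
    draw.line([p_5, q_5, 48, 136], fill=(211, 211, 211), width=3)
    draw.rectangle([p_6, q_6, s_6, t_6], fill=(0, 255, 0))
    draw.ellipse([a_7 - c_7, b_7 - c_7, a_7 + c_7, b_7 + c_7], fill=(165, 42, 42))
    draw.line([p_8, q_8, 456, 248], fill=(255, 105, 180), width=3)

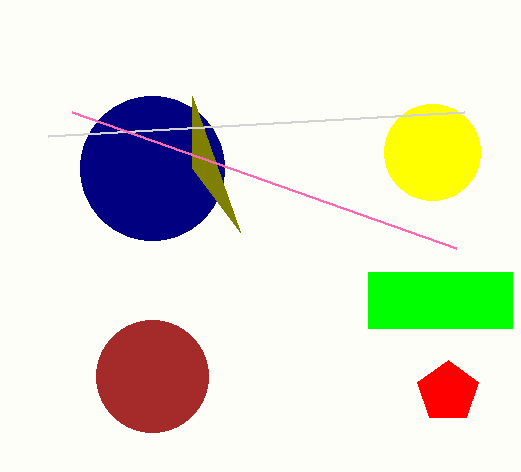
a_1 = 152, b_1 = 168, c_1 = 72, u_2 = 192, v_2 = 168, a_3 = 432, b_3 = 152, c_3 = 48, a_4 = 448, b_4 = 392, c_4 = 32, p_5 = 464, q_5 = 112, p_6 = 368, q_6 = 272, s_6 = 512, t_6 = 328, a_7 = 152, b_7 = 376, c_7 = 56, p_8 = 72, q_8 = 112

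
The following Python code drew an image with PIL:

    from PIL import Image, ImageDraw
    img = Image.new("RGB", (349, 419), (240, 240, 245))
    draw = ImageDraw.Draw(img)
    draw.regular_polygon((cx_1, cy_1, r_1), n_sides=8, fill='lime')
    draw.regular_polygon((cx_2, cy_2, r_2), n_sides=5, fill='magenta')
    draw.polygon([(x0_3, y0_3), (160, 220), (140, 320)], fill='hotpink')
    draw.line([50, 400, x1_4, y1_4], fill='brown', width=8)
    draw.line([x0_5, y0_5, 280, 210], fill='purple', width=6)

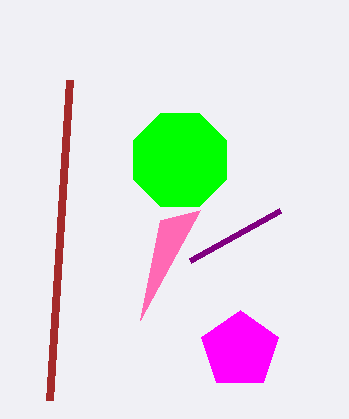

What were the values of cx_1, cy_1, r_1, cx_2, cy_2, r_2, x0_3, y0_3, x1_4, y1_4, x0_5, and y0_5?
cx_1 = 180; cy_1 = 160; r_1 = 50; cx_2 = 240; cy_2 = 350; r_2 = 40; x0_3 = 200; y0_3 = 210; x1_4 = 70; y1_4 = 80; x0_5 = 190; y0_5 = 260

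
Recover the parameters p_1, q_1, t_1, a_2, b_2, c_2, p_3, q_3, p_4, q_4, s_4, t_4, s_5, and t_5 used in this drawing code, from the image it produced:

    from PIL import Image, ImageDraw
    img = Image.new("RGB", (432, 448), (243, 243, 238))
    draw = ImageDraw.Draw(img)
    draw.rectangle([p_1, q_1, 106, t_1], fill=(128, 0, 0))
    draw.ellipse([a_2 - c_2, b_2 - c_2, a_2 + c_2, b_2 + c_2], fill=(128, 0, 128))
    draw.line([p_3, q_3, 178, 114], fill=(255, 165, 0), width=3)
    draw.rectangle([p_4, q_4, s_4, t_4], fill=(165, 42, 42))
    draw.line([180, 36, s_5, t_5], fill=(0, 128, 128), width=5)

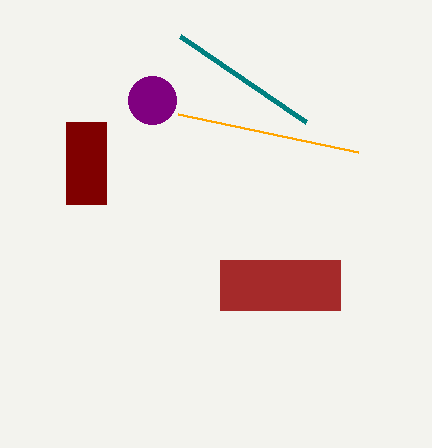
p_1 = 66
q_1 = 122
t_1 = 204
a_2 = 152
b_2 = 100
c_2 = 24
p_3 = 358
q_3 = 152
p_4 = 220
q_4 = 260
s_4 = 340
t_4 = 310
s_5 = 306
t_5 = 122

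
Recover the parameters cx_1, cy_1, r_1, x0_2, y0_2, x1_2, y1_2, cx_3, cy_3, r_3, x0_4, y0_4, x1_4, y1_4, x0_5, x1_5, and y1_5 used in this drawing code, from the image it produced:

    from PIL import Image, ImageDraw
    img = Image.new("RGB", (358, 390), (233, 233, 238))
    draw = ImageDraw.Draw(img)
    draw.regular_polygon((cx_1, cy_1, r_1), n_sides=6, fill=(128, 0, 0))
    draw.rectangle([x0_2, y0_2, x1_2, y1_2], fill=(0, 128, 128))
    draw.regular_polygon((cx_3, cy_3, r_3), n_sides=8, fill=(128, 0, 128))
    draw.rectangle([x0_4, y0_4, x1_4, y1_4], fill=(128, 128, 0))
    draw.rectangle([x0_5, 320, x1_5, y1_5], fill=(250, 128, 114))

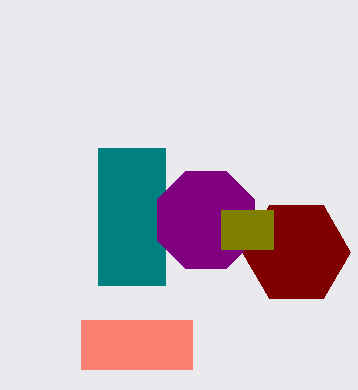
cx_1 = 296
cy_1 = 252
r_1 = 54
x0_2 = 98
y0_2 = 148
x1_2 = 165
y1_2 = 285
cx_3 = 206
cy_3 = 220
r_3 = 53
x0_4 = 221
y0_4 = 210
x1_4 = 273
y1_4 = 249
x0_5 = 81
x1_5 = 192
y1_5 = 369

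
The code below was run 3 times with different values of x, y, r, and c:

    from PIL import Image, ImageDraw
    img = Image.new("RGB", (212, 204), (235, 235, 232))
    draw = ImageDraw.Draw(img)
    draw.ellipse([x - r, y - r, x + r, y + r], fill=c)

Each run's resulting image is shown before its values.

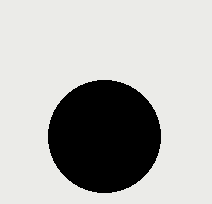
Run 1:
x = 104; y = 136; r = 56; c = 'black'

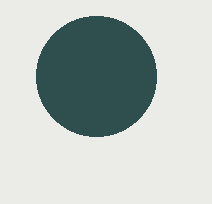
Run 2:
x = 96
y = 76
r = 60
c = 'darkslategray'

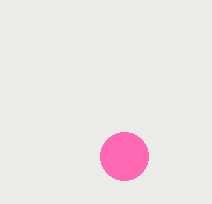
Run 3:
x = 124
y = 156
r = 24
c = 'hotpink'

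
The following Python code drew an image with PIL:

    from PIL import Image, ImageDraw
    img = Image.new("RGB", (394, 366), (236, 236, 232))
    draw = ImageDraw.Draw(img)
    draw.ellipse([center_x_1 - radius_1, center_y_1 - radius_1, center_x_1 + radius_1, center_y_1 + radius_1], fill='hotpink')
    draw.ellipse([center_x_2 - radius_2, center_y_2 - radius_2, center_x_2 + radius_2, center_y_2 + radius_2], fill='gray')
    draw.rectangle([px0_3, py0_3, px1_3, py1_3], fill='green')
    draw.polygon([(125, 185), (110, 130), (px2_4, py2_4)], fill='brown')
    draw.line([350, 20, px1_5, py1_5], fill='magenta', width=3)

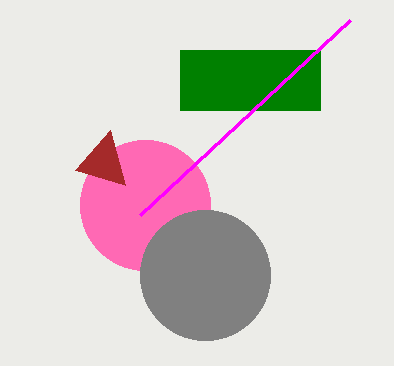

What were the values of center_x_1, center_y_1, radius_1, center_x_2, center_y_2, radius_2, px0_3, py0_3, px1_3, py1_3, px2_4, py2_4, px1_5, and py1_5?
center_x_1 = 145, center_y_1 = 205, radius_1 = 65, center_x_2 = 205, center_y_2 = 275, radius_2 = 65, px0_3 = 180, py0_3 = 50, px1_3 = 320, py1_3 = 110, px2_4 = 75, py2_4 = 170, px1_5 = 140, py1_5 = 215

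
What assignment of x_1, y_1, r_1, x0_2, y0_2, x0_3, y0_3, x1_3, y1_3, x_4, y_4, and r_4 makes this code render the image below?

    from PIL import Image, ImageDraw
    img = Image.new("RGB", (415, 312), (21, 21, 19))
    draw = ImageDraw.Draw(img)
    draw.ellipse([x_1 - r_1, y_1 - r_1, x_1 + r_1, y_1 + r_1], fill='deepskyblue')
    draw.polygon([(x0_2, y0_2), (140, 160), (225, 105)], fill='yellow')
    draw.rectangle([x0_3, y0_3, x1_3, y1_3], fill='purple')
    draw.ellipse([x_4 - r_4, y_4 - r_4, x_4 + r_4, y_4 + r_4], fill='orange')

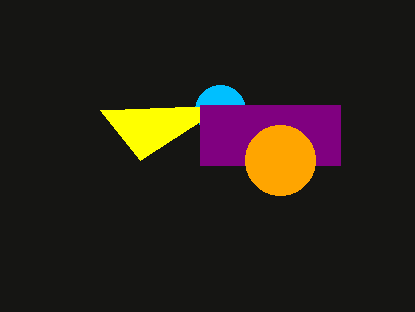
x_1 = 220; y_1 = 110; r_1 = 25; x0_2 = 100; y0_2 = 110; x0_3 = 200; y0_3 = 105; x1_3 = 340; y1_3 = 165; x_4 = 280; y_4 = 160; r_4 = 35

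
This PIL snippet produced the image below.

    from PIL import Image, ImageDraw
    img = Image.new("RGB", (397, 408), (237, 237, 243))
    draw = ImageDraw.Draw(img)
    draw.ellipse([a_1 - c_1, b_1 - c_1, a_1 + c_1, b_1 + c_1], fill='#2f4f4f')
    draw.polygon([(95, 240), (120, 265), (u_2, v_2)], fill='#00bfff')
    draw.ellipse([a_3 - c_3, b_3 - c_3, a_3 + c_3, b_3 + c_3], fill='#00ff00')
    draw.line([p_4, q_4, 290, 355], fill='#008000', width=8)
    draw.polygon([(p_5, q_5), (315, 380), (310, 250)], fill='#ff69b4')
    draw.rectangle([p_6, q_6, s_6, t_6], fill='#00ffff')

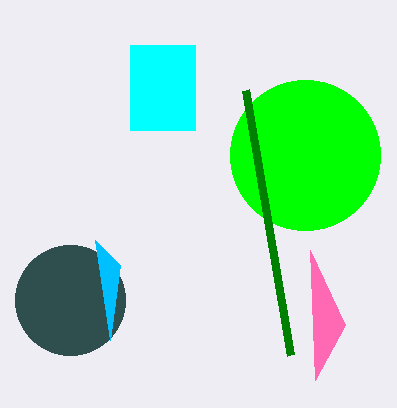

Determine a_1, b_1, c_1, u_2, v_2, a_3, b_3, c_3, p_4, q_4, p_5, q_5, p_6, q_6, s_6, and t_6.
a_1 = 70; b_1 = 300; c_1 = 55; u_2 = 110; v_2 = 340; a_3 = 305; b_3 = 155; c_3 = 75; p_4 = 245; q_4 = 90; p_5 = 345; q_5 = 325; p_6 = 130; q_6 = 45; s_6 = 195; t_6 = 130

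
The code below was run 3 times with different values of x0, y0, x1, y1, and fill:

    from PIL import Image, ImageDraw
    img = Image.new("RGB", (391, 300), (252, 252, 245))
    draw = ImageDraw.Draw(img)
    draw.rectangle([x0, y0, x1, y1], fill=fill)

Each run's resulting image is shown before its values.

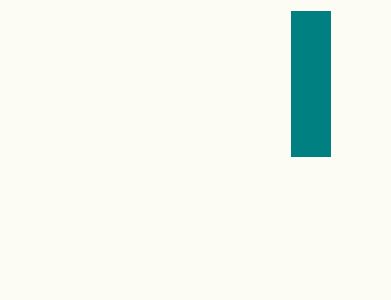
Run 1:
x0 = 291, y0 = 11, x1 = 330, y1 = 156, fill = 'teal'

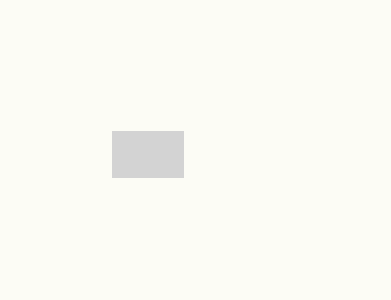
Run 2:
x0 = 112; y0 = 131; x1 = 183; y1 = 177; fill = 'lightgray'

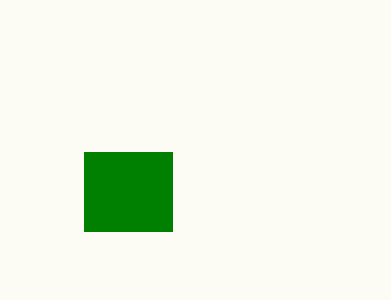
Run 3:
x0 = 84
y0 = 152
x1 = 172
y1 = 231
fill = 'green'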